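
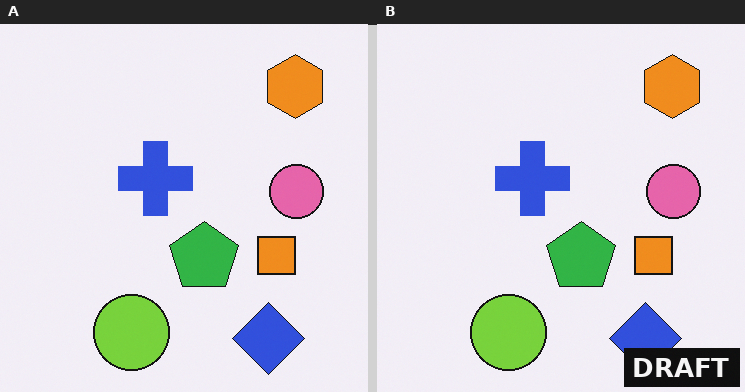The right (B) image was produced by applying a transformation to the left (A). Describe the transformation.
The image was watermarked with the text "DRAFT" in the lower-right corner.

A dark label reading "DRAFT" appears in the lower-right corner.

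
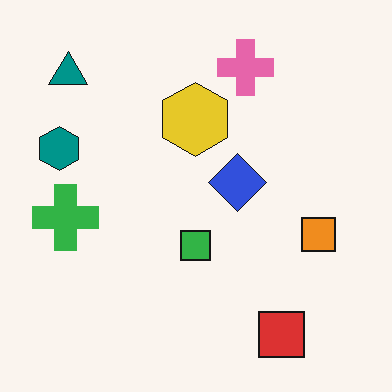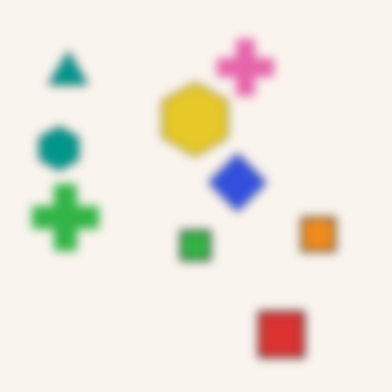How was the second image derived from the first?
It was moderately blurred.

Shape edges and outlines are uniformly softened across the whole image.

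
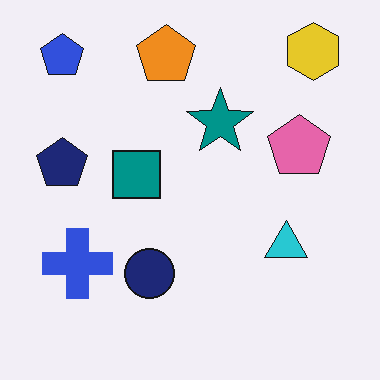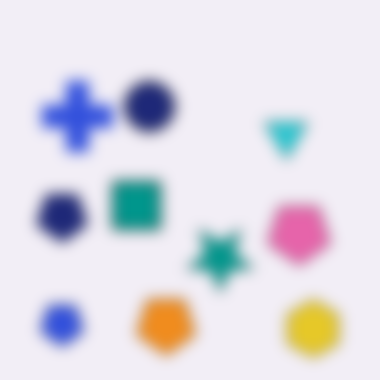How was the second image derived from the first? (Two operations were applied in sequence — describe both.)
This is the original image flipped vertically (top ↔ bottom), then strongly gaussian-blurred.

The yellow hexagon is in the top-right of the first image and the bottom-right of the second — shapes on opposite sides of the horizontal midline have swapped in a mirror flip. Shape edges and outlines are uniformly softened across the whole image.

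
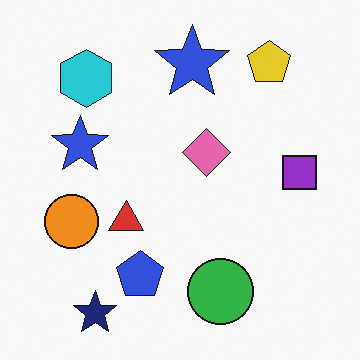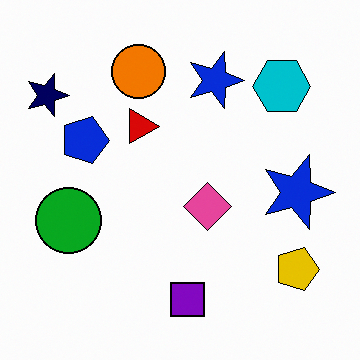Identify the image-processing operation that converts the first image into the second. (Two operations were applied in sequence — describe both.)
The image was rotated 90° clockwise, then given slightly increased contrast.

The navy star sits in the bottom-left of the first image and the top-left of the second — consistent with a whole-image 90° clockwise rotation. Tones are pushed away from mid-grey across the whole image — a global contrast change.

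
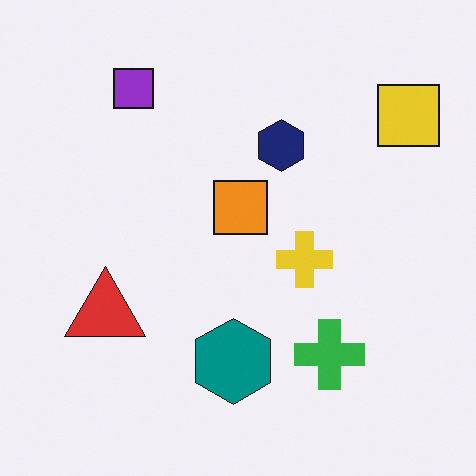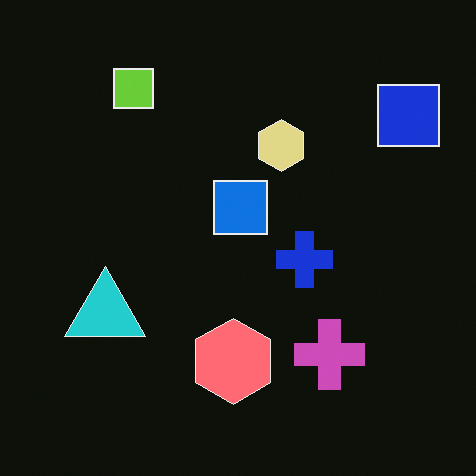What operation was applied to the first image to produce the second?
Color-inverted (negative).

The light background has become dark and every shape's color is its complement — a photographic negative.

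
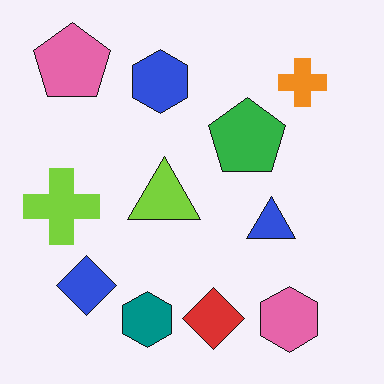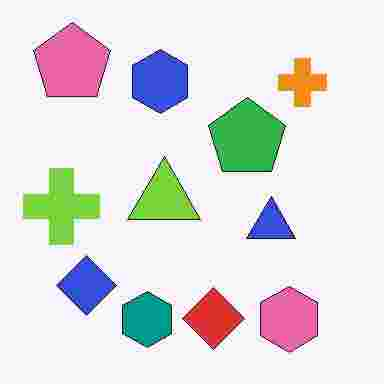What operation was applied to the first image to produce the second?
This is the original image degraded with heavy JPEG compression.

Blocky 8×8 compression artifacts appear around shape edges and the flat background shows ringing — characteristic JPEG degradation.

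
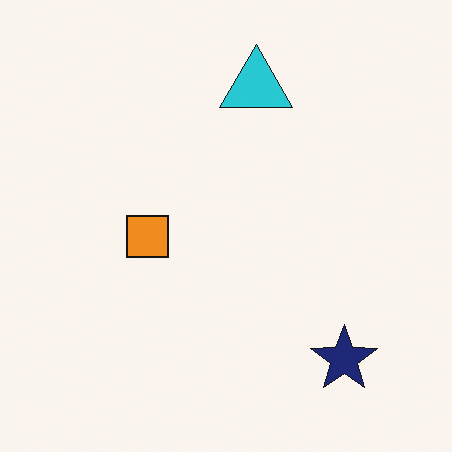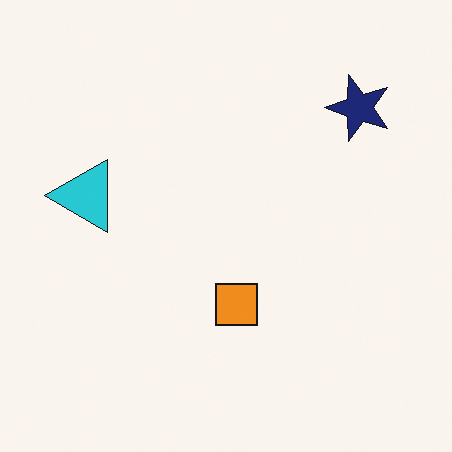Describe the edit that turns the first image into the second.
This is the original image rotated 90° counter-clockwise.

The navy star sits in the bottom-right of the first image and the top-right of the second — consistent with a whole-image 90° counter-clockwise rotation.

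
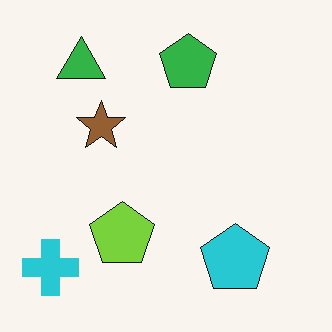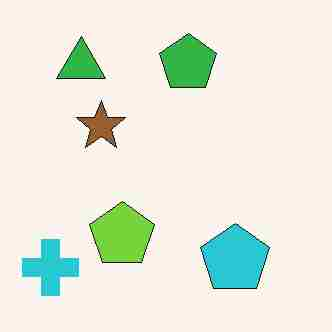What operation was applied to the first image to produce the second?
The second image is the first degraded with heavy JPEG compression.

Blocky 8×8 compression artifacts appear around shape edges and the flat background shows ringing — characteristic JPEG degradation.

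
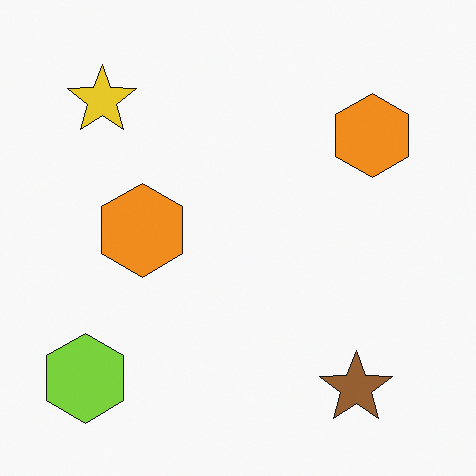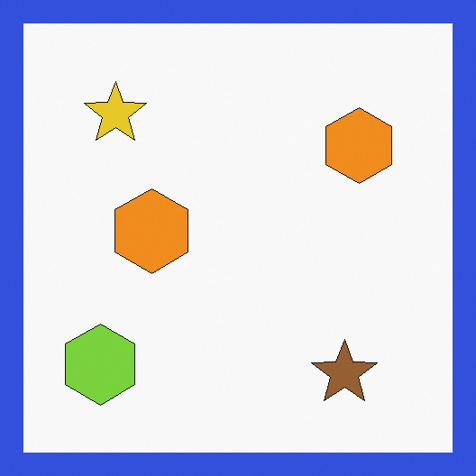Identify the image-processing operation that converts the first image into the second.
The image was framed with a blue border.

A solid blue frame runs around the edge of the second image, with the content slightly shrunk inside it.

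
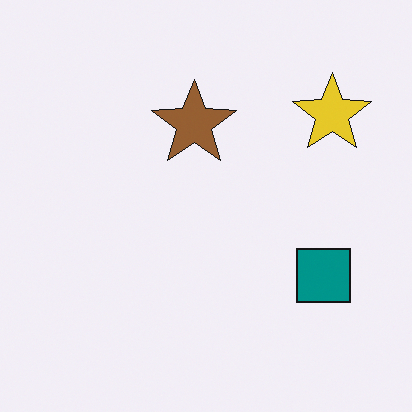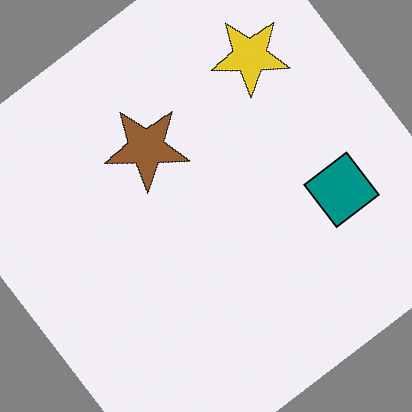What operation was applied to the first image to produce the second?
The image was rotated counter-clockwise by a large amount — several tens of degrees.

Every shape is tilted by the same angle and the image corners show triangular fill wedges — a whole-image rotation by a non-right angle.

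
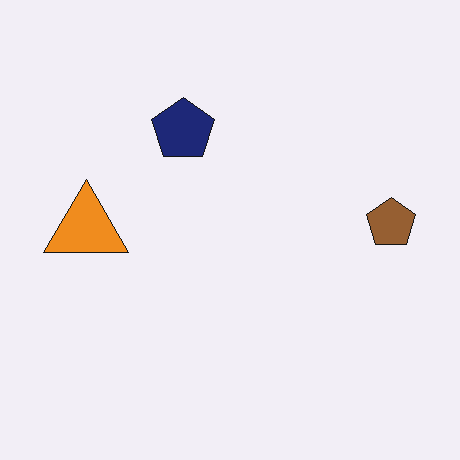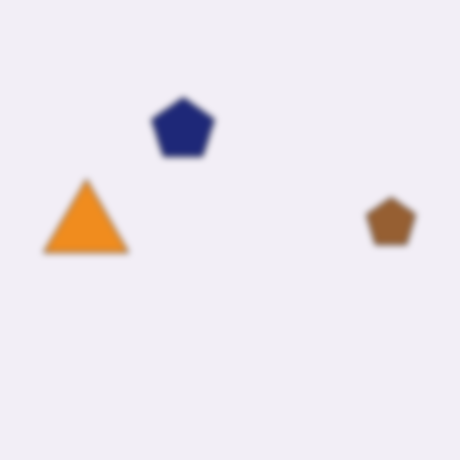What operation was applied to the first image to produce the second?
The image was noticeably gaussian-blurred.

Shape edges and outlines are uniformly softened across the whole image.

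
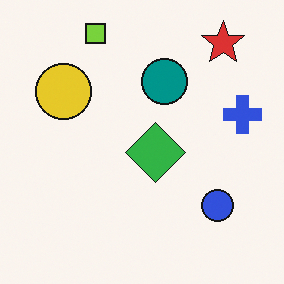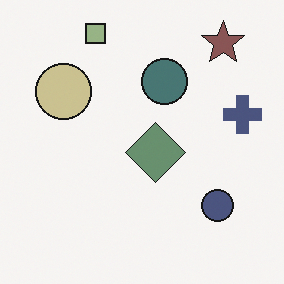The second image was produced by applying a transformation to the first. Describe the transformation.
The image was made much more muted (saturation change).

All colors are more muted and greyish — a global saturation change.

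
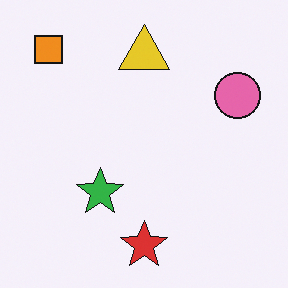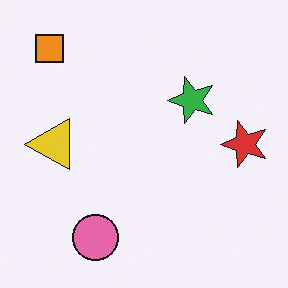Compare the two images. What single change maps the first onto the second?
The transformation is: transposed (reflected across the top-left ↔ bottom-right diagonal).

Shapes have swapped their row and column positions — what was in the top-right is now in the bottom-left — a diagonal reflection.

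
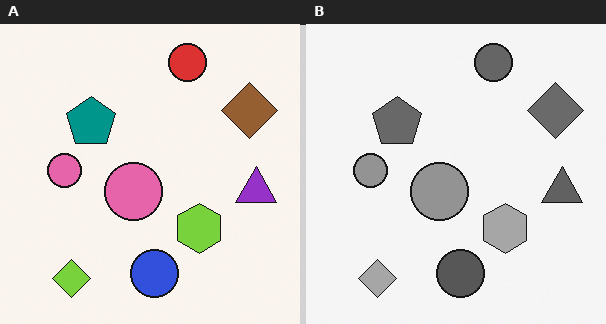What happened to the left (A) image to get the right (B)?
The image was converted to grayscale.

All color is removed — every shape is now a shade of grey.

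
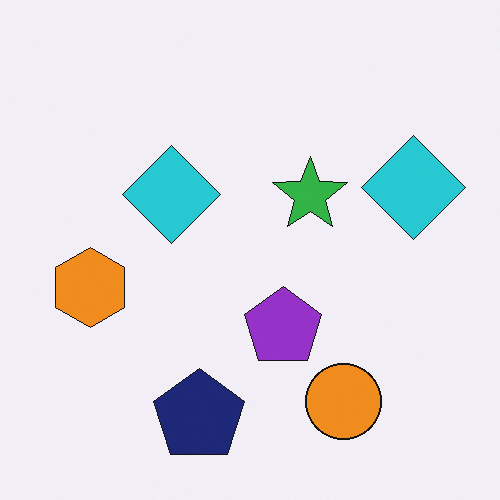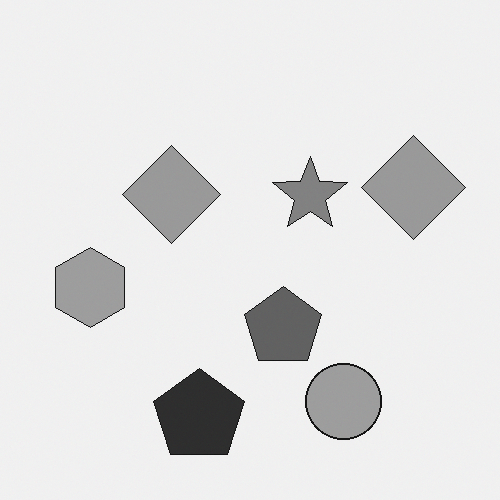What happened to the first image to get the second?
The image was converted to grayscale.

All color is removed — every shape is now a shade of grey.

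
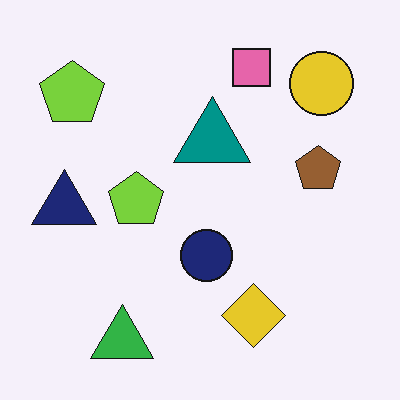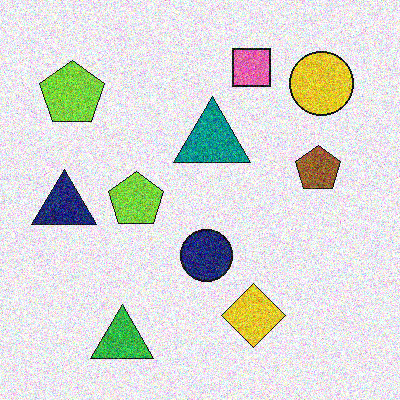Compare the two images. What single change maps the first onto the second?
The transformation is: degraded with heavy additive noise.

Random speckle covers the whole image, including the flat background.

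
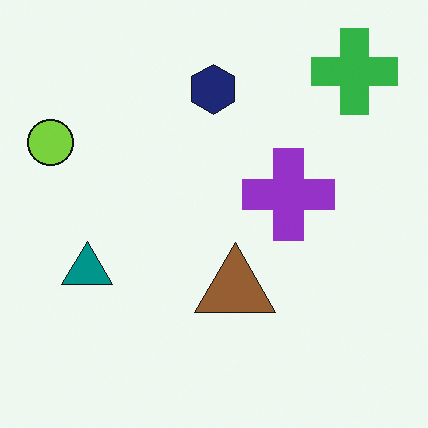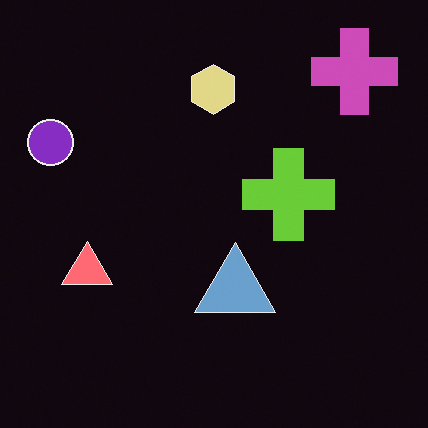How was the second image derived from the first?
Color-inverted (negative).

The light background has become dark and every shape's color is its complement — a photographic negative.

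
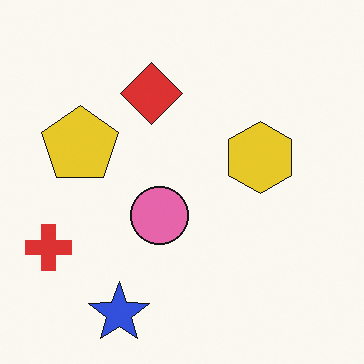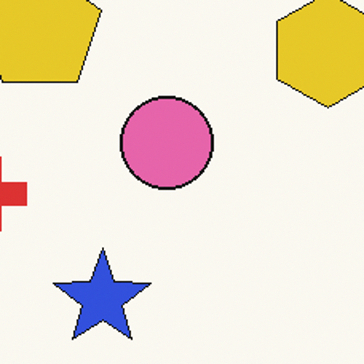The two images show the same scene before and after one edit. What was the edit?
This is the original image cropped slightly and scaled back up.

The visible shapes are larger and the field of view is narrower; shapes near the original edges may be partly or wholly outside the frame — a crop-and-rescale.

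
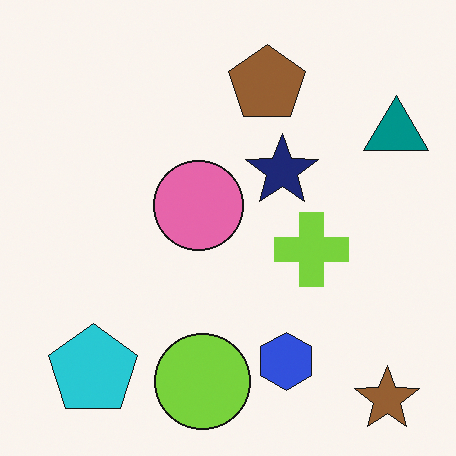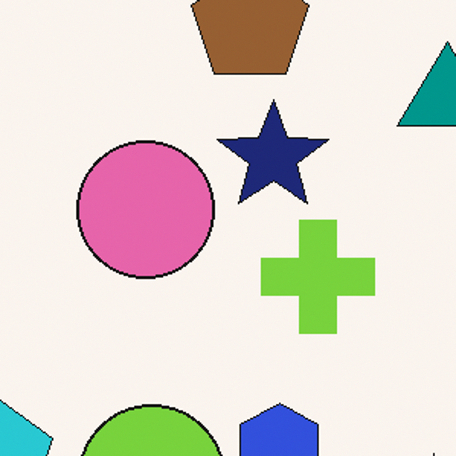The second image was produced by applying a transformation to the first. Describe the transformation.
This is the original image cropped to a modestly smaller region and rescaled.

The visible shapes are larger and the field of view is narrower; shapes near the original edges may be partly or wholly outside the frame — a crop-and-rescale.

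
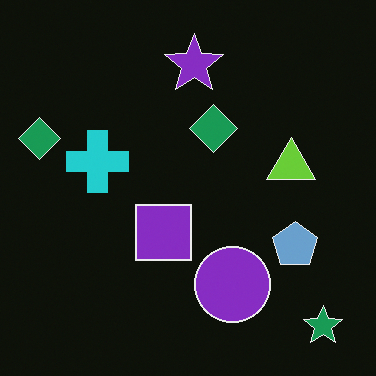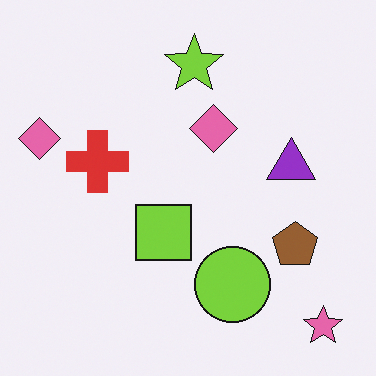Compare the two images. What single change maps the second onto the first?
The image was color-inverted (negative).

The light background has become dark and every shape's color is its complement — a photographic negative.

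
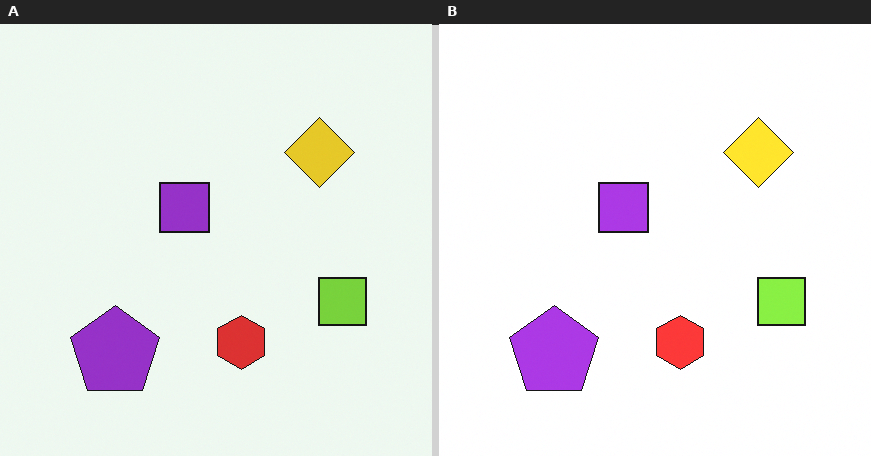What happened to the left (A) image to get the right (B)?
This is the original image slightly brightened.

Every pixel — background and shapes alike — is uniformly brightened.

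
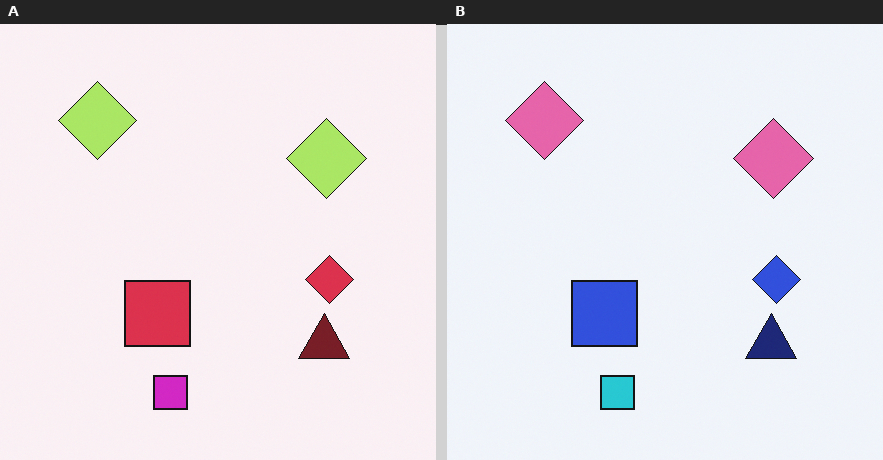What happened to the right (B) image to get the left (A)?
Hue-shifted by a moderate amount.

Every shape's color has rotated by the same amount around the hue wheel — a uniform hue shift.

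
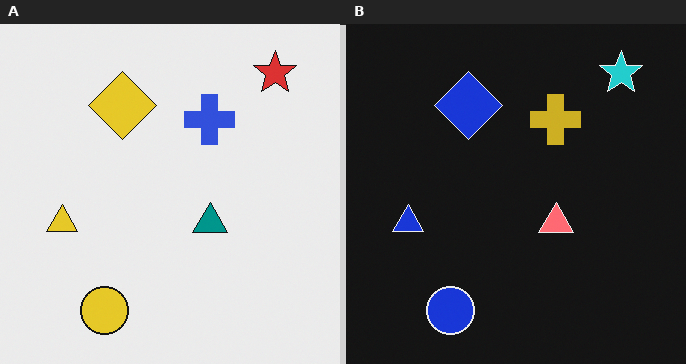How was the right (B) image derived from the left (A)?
It was color-inverted (negative).

The light background has become dark and every shape's color is its complement — a photographic negative.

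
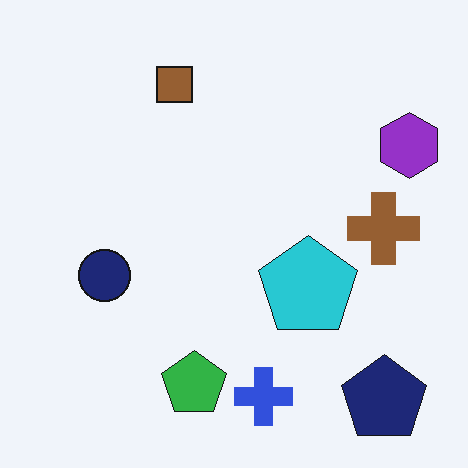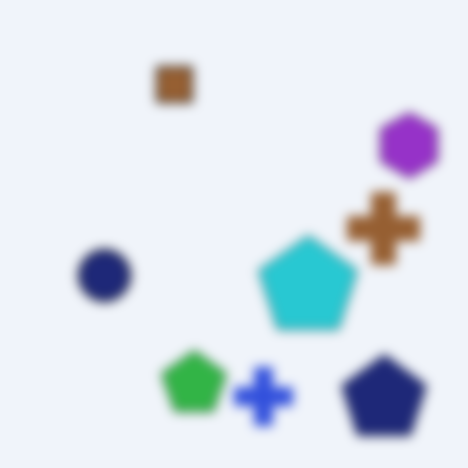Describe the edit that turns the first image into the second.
The second image is the first strongly gaussian-blurred.

Shape edges and outlines are uniformly softened across the whole image.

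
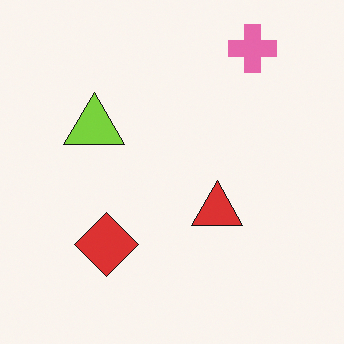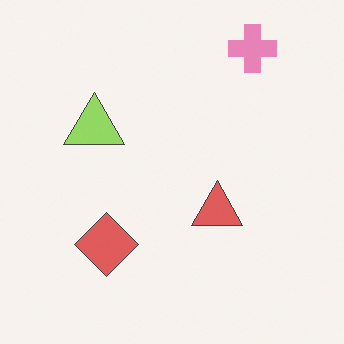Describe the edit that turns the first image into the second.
The transformation is: given slightly reduced contrast.

Tones are pushed toward mid-grey across the whole image — a global contrast change.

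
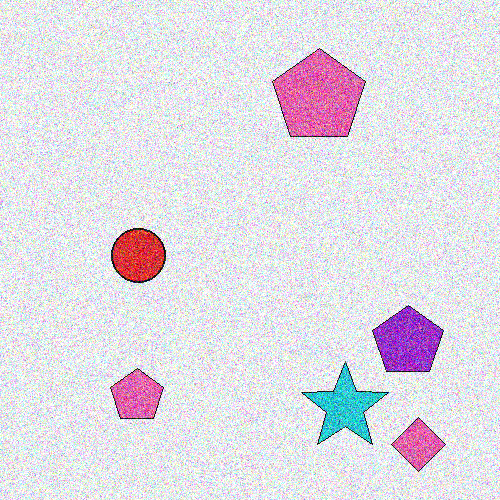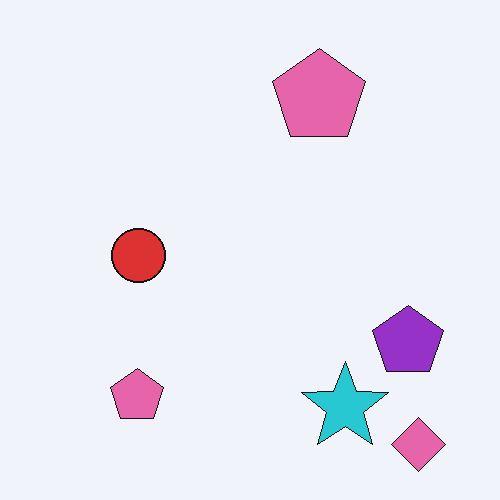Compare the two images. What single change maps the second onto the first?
The transformation is: degraded with a thick layer of grain.

Random speckle covers the whole image, including the flat background.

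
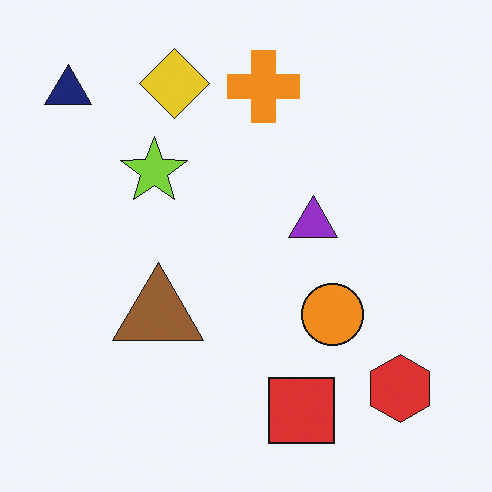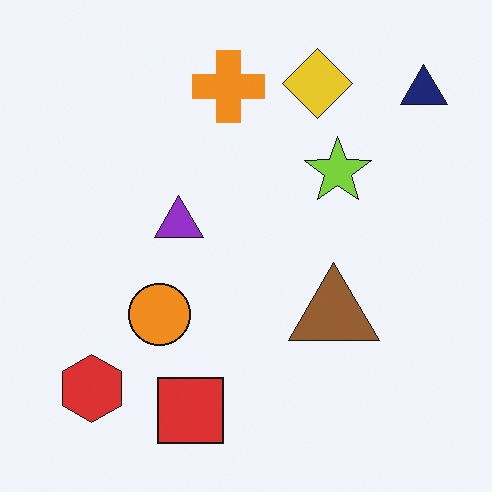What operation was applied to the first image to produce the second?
Flipped horizontally (left ↔ right).

The navy triangle is in the top-left of the first image and the top-right of the second — shapes on opposite sides of the vertical midline have swapped in a mirror flip.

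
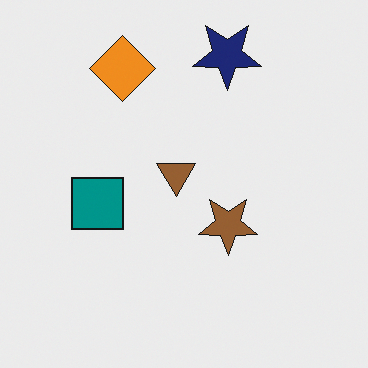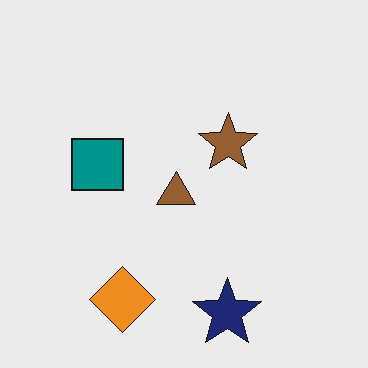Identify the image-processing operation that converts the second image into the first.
The image was flipped vertically (top ↔ bottom).

The navy star is in the bottom of the second image and the top of the first — shapes on opposite sides of the horizontal midline have swapped in a mirror flip.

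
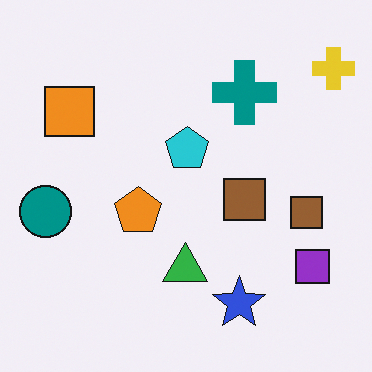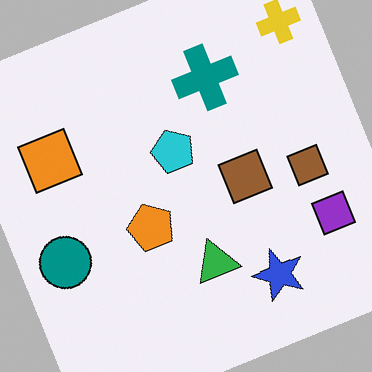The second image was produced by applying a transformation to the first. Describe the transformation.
Rotated counter-clockwise by a clearly visible amount.

Every shape is tilted by the same angle and the image corners show triangular fill wedges — a whole-image rotation by a non-right angle.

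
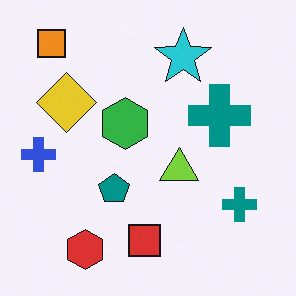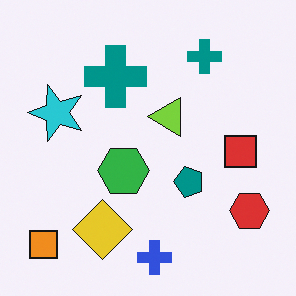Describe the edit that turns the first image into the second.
It was rotated 90° counter-clockwise.

The orange square sits in the top-left of the first image and the bottom-left of the second — consistent with a whole-image 90° counter-clockwise rotation.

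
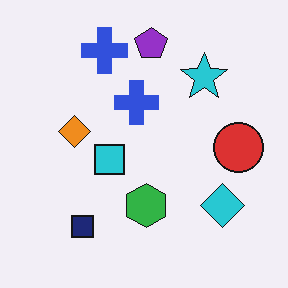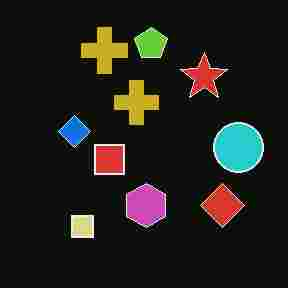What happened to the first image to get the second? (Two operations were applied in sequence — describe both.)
Degraded with heavy JPEG compression, then color-inverted (negative).

Blocky 8×8 compression artifacts appear around shape edges and the flat background shows ringing — characteristic JPEG degradation. The light background has become dark and every shape's color is its complement — a photographic negative.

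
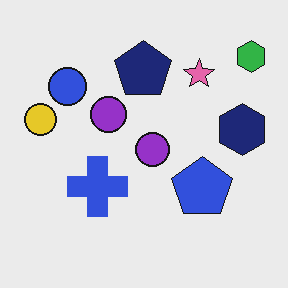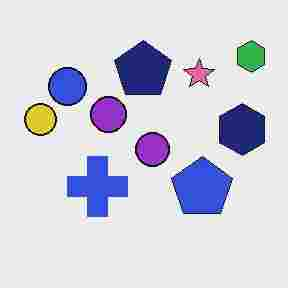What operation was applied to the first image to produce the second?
The second image is the first degraded with heavy JPEG compression.

Blocky 8×8 compression artifacts appear around shape edges and the flat background shows ringing — characteristic JPEG degradation.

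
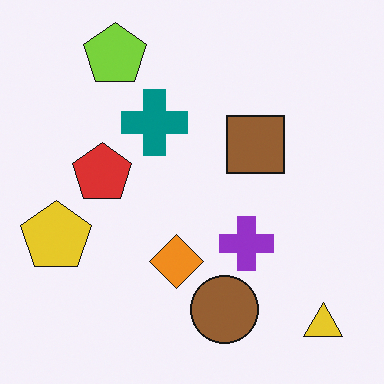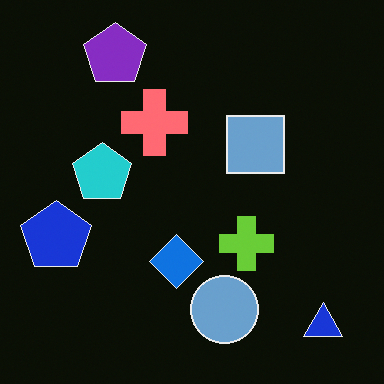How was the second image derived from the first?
Color-inverted (negative).

The light background has become dark and every shape's color is its complement — a photographic negative.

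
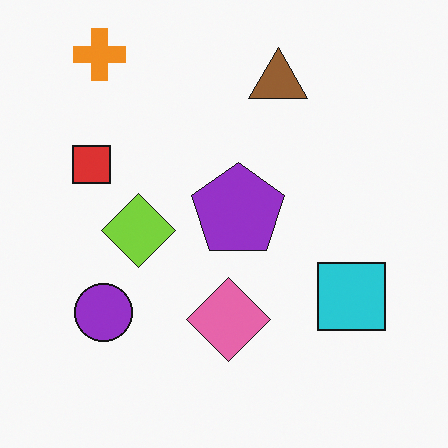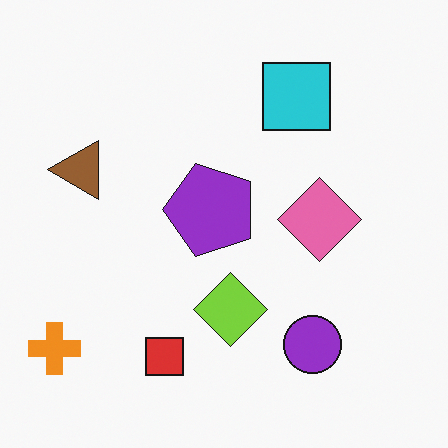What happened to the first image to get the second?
The transformation is: rotated 90° counter-clockwise.

The orange cross sits in the top-left of the first image and the bottom-left of the second — consistent with a whole-image 90° counter-clockwise rotation.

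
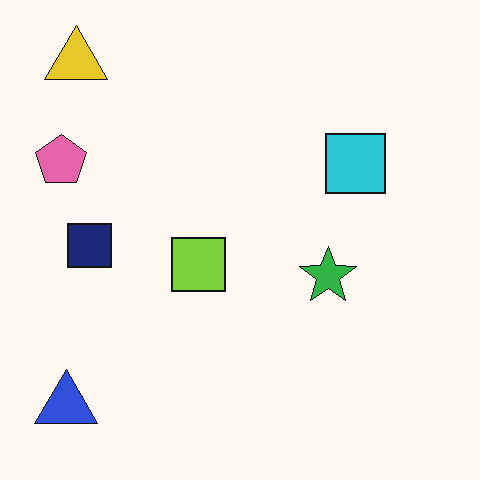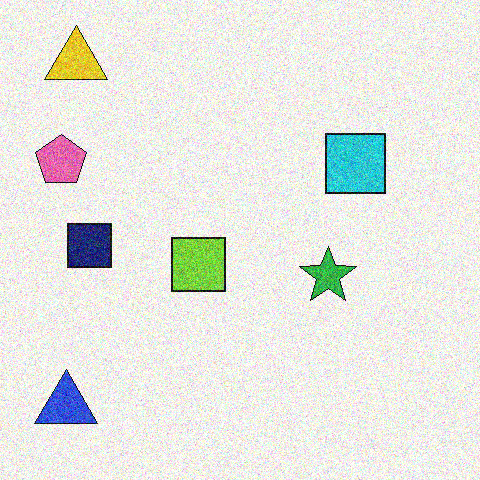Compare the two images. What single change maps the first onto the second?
The image was degraded with a thick layer of grain.

Random speckle covers the whole image, including the flat background.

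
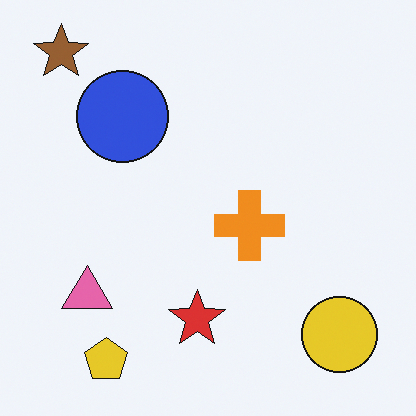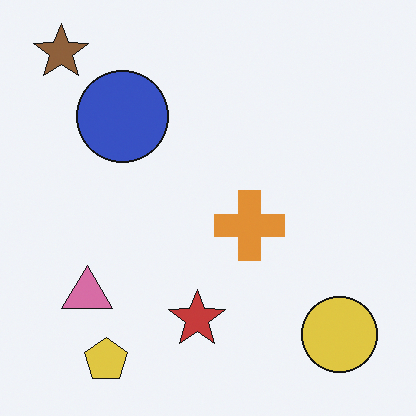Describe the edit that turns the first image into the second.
Slightly desaturated.

All colors are more muted and greyish — a global saturation change.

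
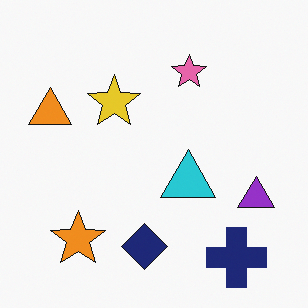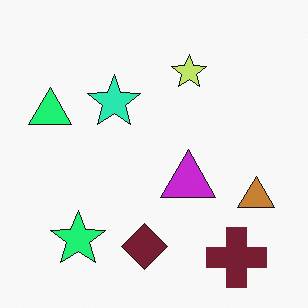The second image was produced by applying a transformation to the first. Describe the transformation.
This is the original image hue-shifted noticeably.

Every shape's color has rotated by the same amount around the hue wheel — a uniform hue shift.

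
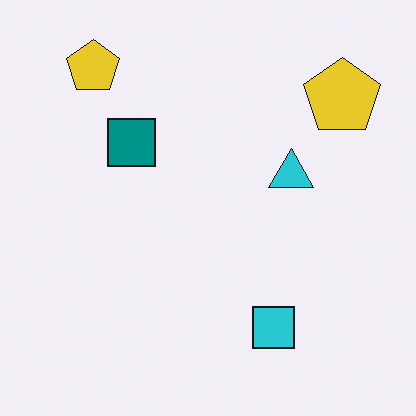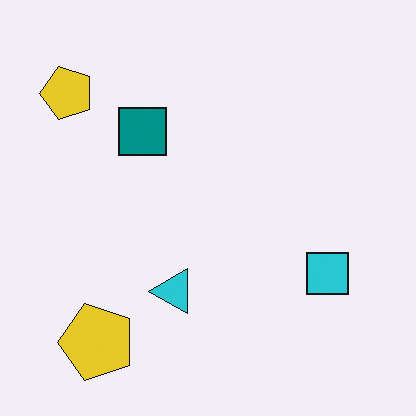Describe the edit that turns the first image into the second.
The image was transposed (reflected across the top-left ↔ bottom-right diagonal).

Shapes have swapped their row and column positions — what was in the top-right is now in the bottom-left — a diagonal reflection.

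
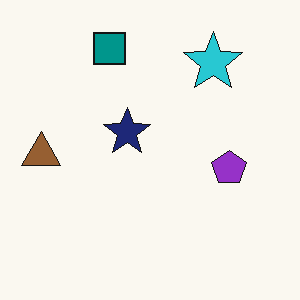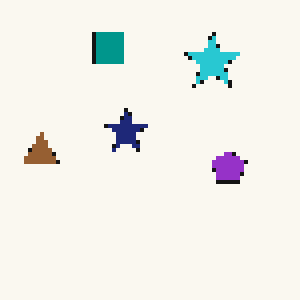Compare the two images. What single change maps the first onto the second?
The image was lightly pixelated (a mild mosaic effect).

Shapes are reduced to large square blocks; fine edges and outlines are lost — a downscale-then-upscale (mosaic) effect.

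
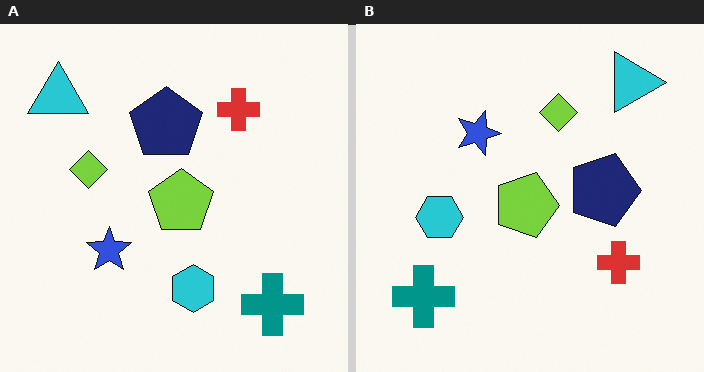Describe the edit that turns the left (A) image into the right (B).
The transformation is: rotated 90° clockwise.

The cyan triangle sits in the top-left of the left (A) image and the top-right of the right (B) — consistent with a whole-image 90° clockwise rotation.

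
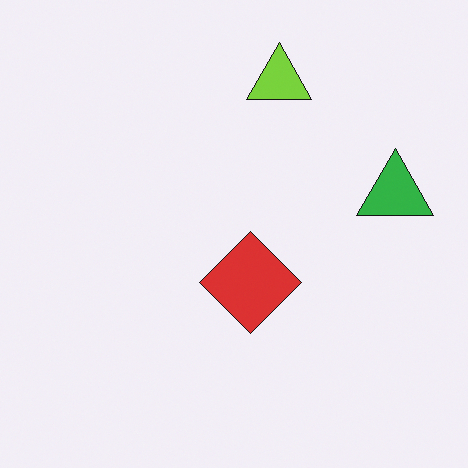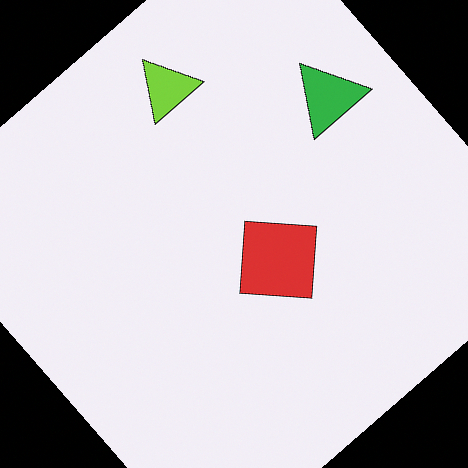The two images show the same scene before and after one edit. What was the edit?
The image was rotated counter-clockwise by a large amount — several tens of degrees.

Every shape is tilted by the same angle and the image corners show triangular fill wedges — a whole-image rotation by a non-right angle.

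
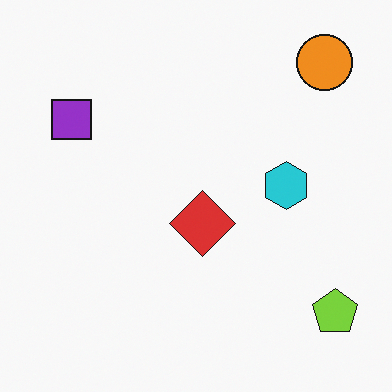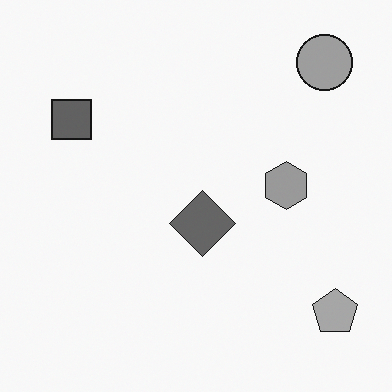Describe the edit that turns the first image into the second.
This is the original image converted to grayscale.

All color is removed — every shape is now a shade of grey.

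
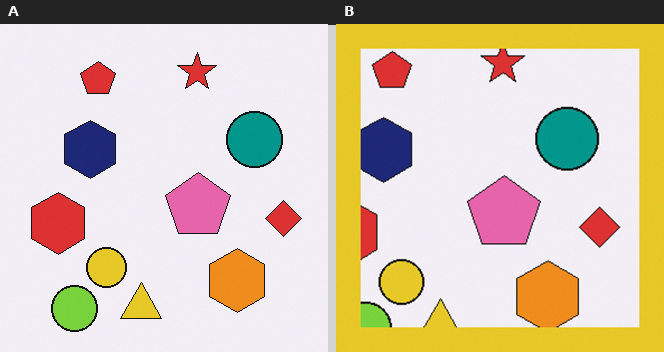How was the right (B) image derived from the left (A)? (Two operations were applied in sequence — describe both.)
Cropped to a modestly smaller region and rescaled, then framed with a yellow border.

The visible shapes are larger and the field of view is narrower; shapes near the original edges may be partly or wholly outside the frame — a crop-and-rescale. A solid yellow frame runs around the edge of the right (B) image, with the content slightly shrunk inside it.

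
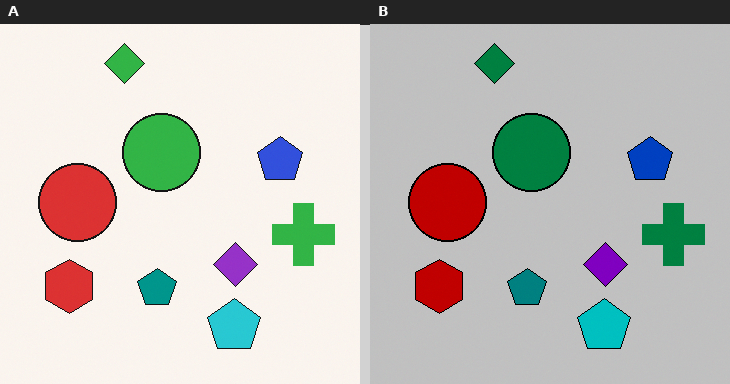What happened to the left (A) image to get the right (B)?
The transformation is: heavily posterized to just a handful of flat colors.

Each flat color has snapped to a coarser quantized level — most visibly, the near-white background has dropped to a flat grey.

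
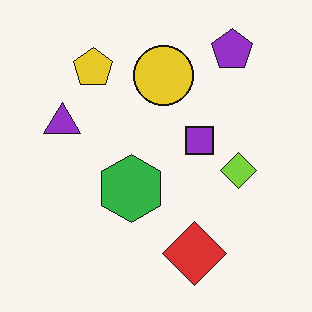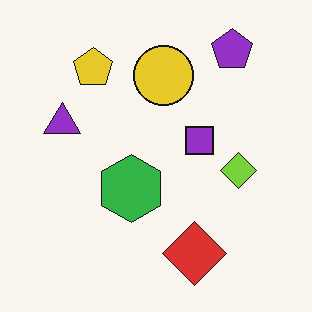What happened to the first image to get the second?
The second image is the first JPEG-compressed with visible artifacts.

Blocky 8×8 compression artifacts appear around shape edges and the flat background shows ringing — characteristic JPEG degradation.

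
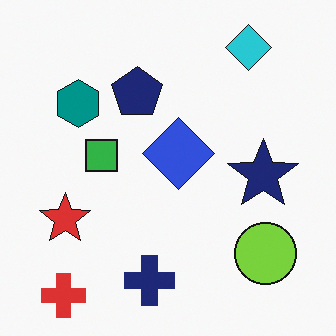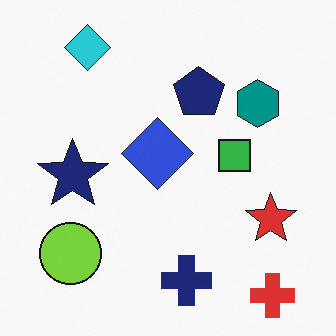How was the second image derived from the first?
The image was flipped horizontally (left ↔ right).

The red cross is in the bottom-left of the first image and the bottom-right of the second — shapes on opposite sides of the vertical midline have swapped in a mirror flip.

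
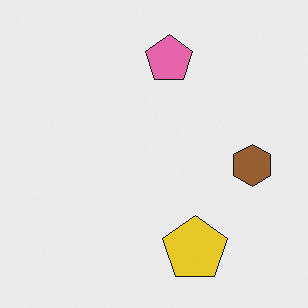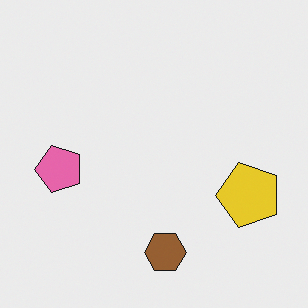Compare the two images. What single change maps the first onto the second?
Transposed (reflected across the top-left ↔ bottom-right diagonal).

Shapes have swapped their row and column positions — what was in the top-right is now in the bottom-left — a diagonal reflection.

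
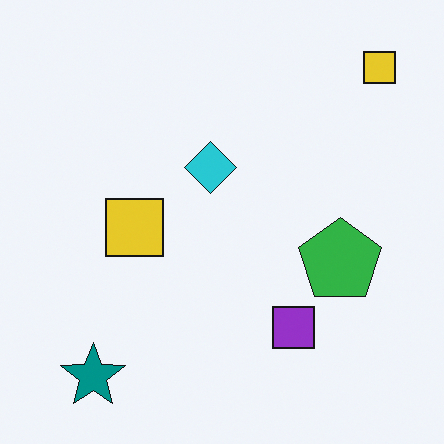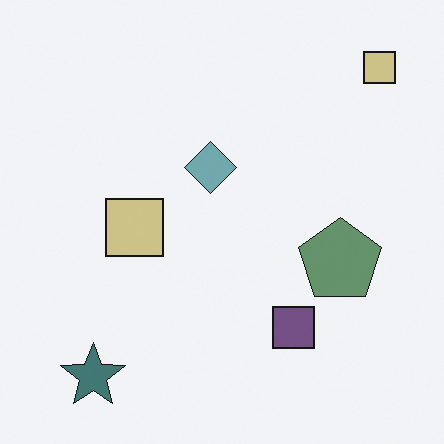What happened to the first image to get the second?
The transformation is: heavily desaturated.

All colors are more muted and greyish — a global saturation change.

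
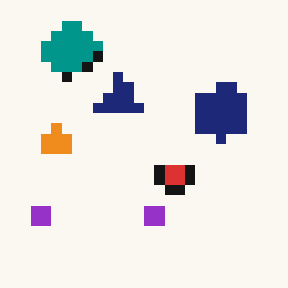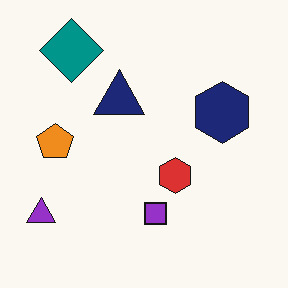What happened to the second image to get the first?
The first image is the second heavily pixelated into large blocks.

Shapes are reduced to large square blocks; fine edges and outlines are lost — a downscale-then-upscale (mosaic) effect.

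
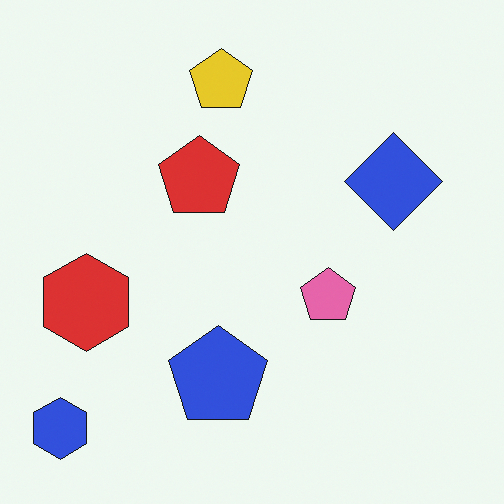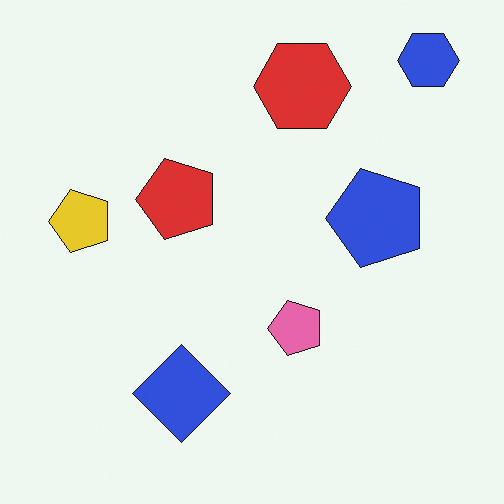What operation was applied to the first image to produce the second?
It was transposed (reflected across the top-left ↔ bottom-right diagonal).

Shapes have swapped their row and column positions — what was in the top-right is now in the bottom-left — a diagonal reflection.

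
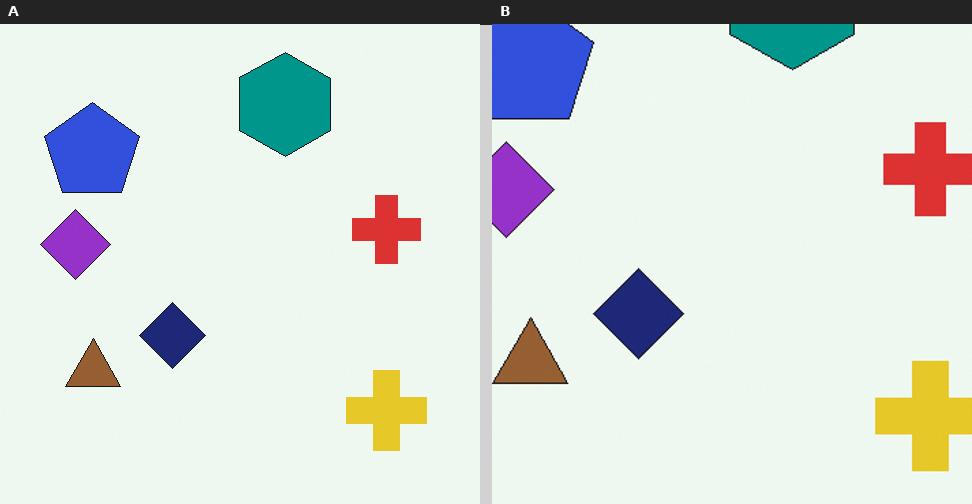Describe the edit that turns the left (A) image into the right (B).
Cropped slightly and scaled back up.

The visible shapes are larger and the field of view is narrower; shapes near the original edges may be partly or wholly outside the frame — a crop-and-rescale.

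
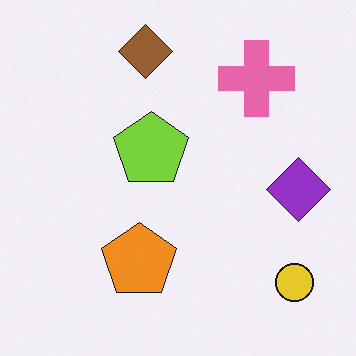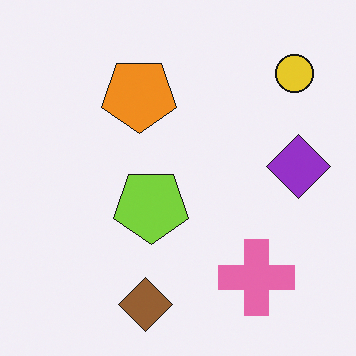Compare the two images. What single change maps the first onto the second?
It was flipped vertically (top ↔ bottom).

The brown diamond is in the top of the first image and the bottom of the second — shapes on opposite sides of the horizontal midline have swapped in a mirror flip.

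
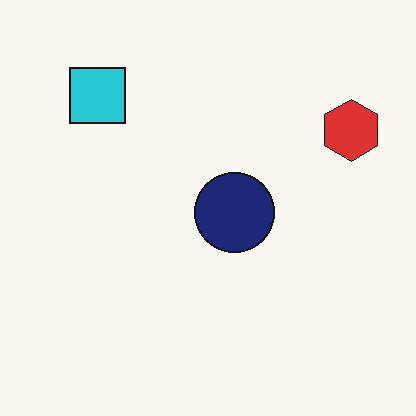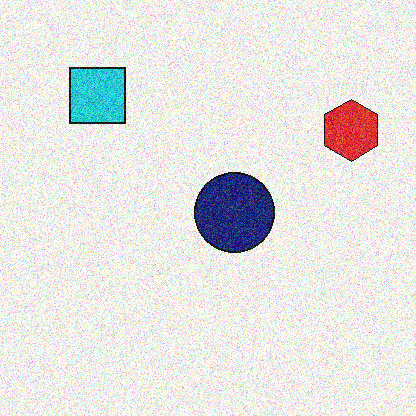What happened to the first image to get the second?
This is the original image degraded with heavy additive noise.

Random speckle covers the whole image, including the flat background.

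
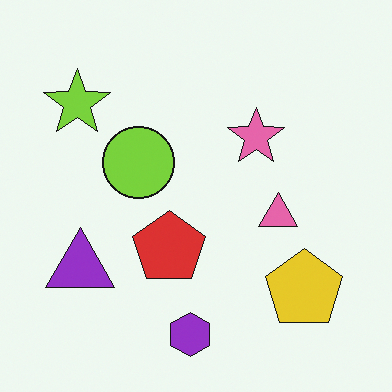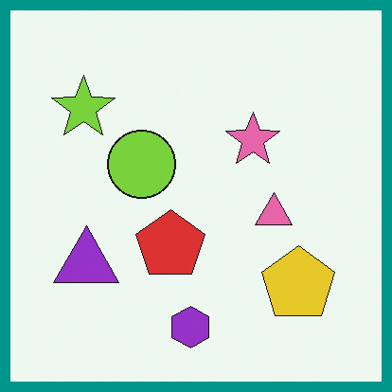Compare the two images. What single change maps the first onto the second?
It was framed with a teal border.

A solid teal frame runs around the edge of the second image, with the content slightly shrunk inside it.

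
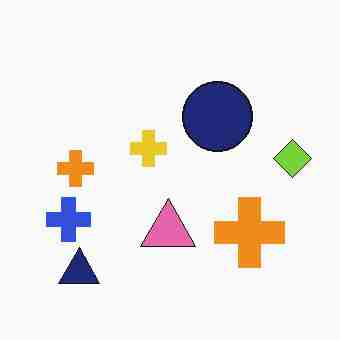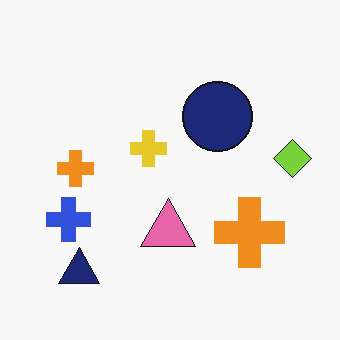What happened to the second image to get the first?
It was degraded with heavy JPEG compression.

Blocky 8×8 compression artifacts appear around shape edges and the flat background shows ringing — characteristic JPEG degradation.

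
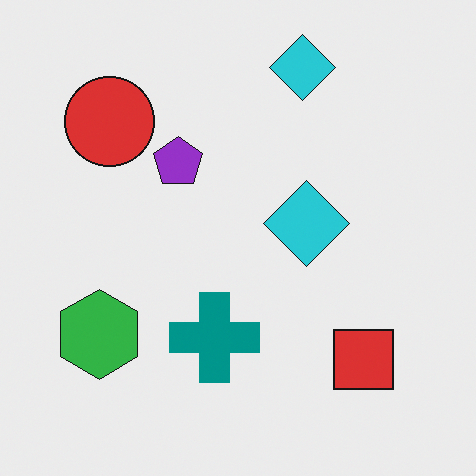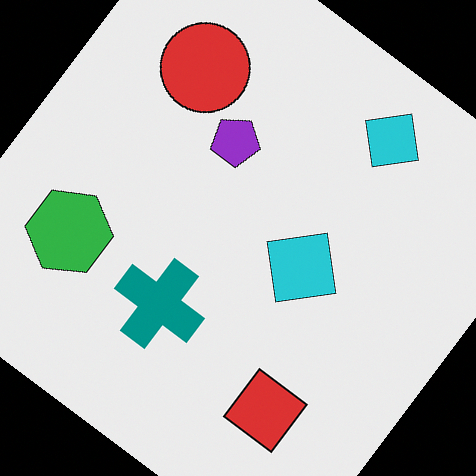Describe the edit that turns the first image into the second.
This is the original image rotated clockwise by a large amount — several tens of degrees.

Every shape is tilted by the same angle and the image corners show triangular fill wedges — a whole-image rotation by a non-right angle.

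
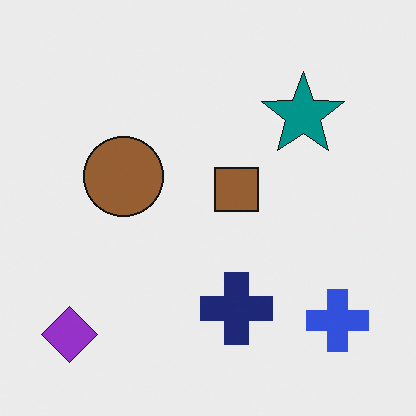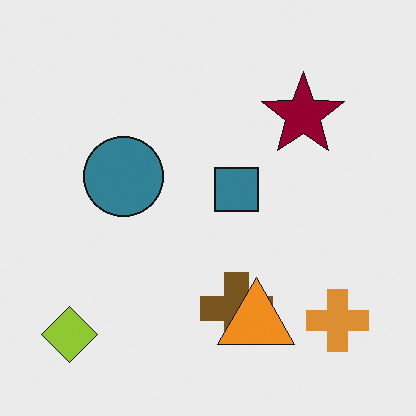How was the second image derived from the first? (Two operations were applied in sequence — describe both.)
The transformation is: hue-shifted through roughly half the color wheel, then overlaid with an additional orange triangle.

Every shape's color has rotated by the same amount around the hue wheel — a uniform hue shift. An orange triangle appears in the second image that is absent from the first.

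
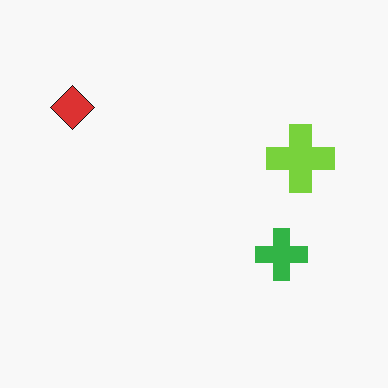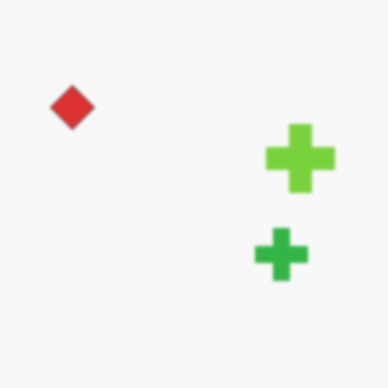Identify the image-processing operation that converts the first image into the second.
The image was lightly blurred.

Shape edges and outlines are uniformly softened across the whole image.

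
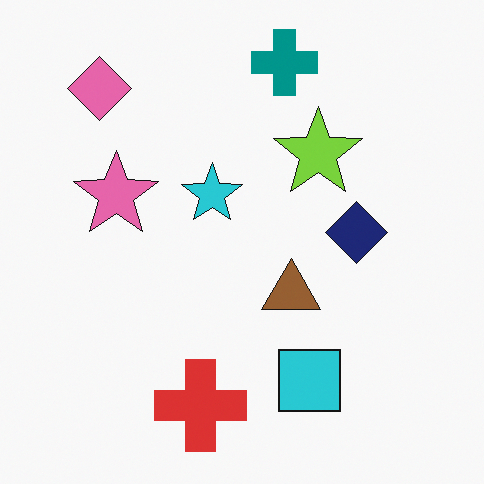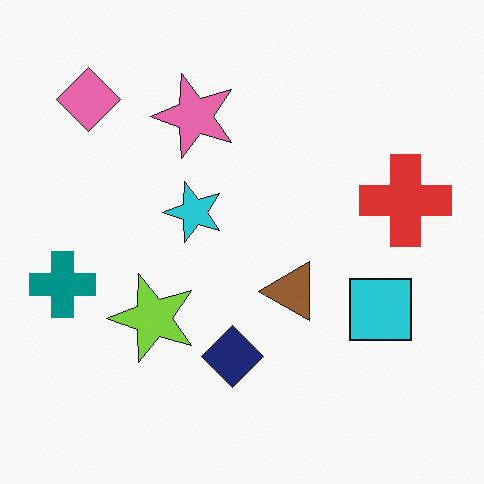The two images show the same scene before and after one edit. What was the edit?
Transposed (reflected across the top-left ↔ bottom-right diagonal).

Shapes have swapped their row and column positions — what was in the top-right is now in the bottom-left — a diagonal reflection.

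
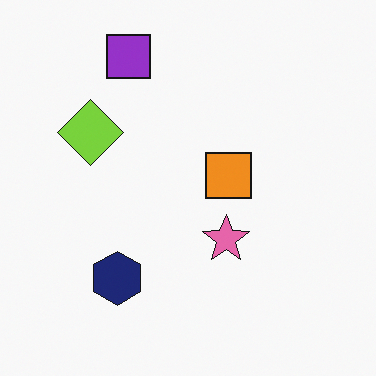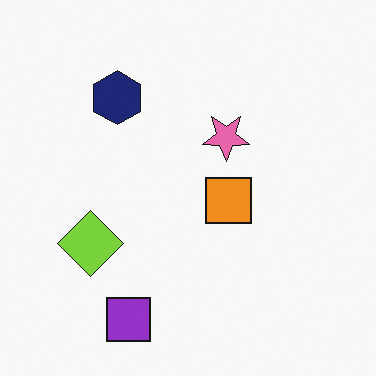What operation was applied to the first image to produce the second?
The second image is the first flipped vertically (top ↔ bottom).

The purple square is in the top of the first image and the bottom of the second — shapes on opposite sides of the horizontal midline have swapped in a mirror flip.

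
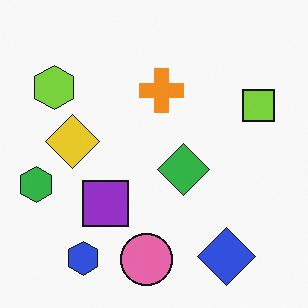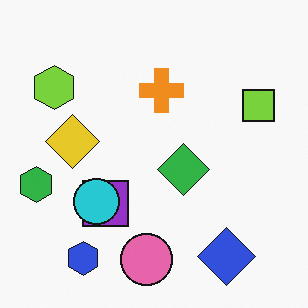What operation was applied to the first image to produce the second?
The transformation is: overlaid with an additional cyan circle.

A cyan circle appears in the second image that is absent from the first.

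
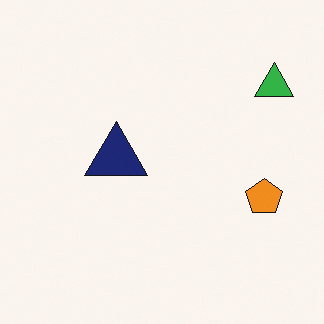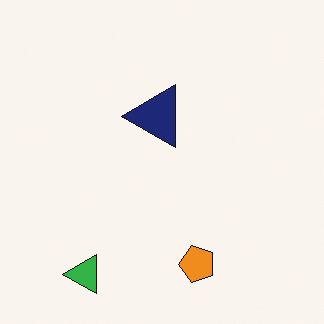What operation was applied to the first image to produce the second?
Transposed (reflected across the top-left ↔ bottom-right diagonal).

Shapes have swapped their row and column positions — what was in the top-right is now in the bottom-left — a diagonal reflection.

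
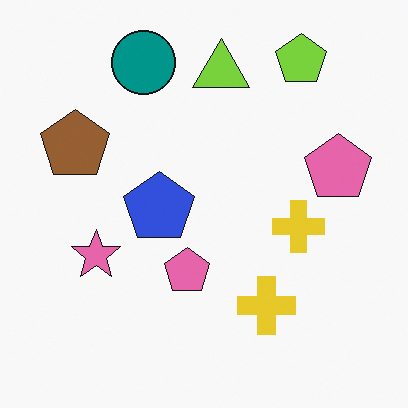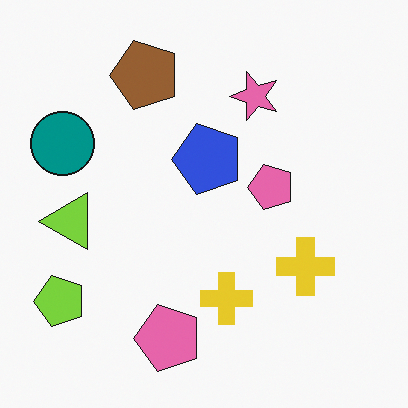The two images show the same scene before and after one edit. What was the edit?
The transformation is: transposed (reflected across the top-left ↔ bottom-right diagonal).

Shapes have swapped their row and column positions — what was in the top-right is now in the bottom-left — a diagonal reflection.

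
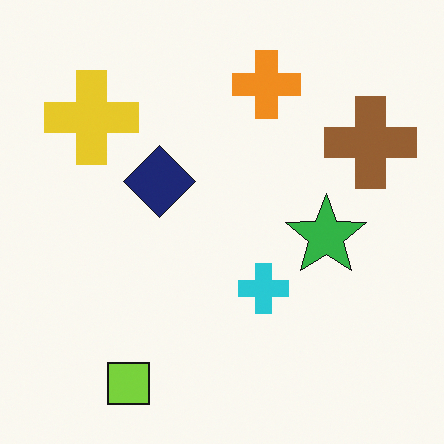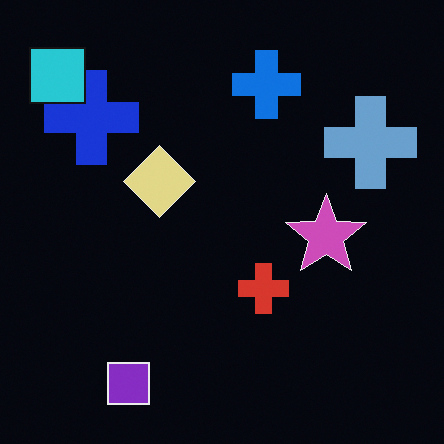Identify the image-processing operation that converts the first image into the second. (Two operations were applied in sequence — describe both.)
It was color-inverted (negative), then overlaid with an additional cyan square.

The light background has become dark and every shape's color is its complement — a photographic negative. A cyan square appears in the second image that is absent from the first.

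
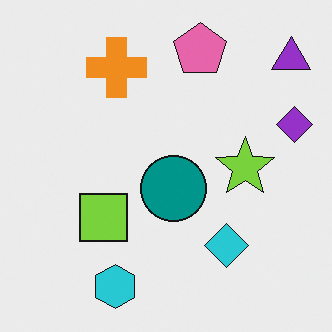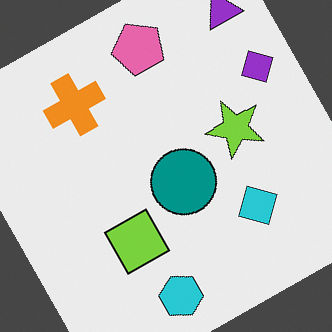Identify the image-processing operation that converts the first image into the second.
It was rotated counter-clockwise by a clearly visible amount.

Every shape is tilted by the same angle and the image corners show triangular fill wedges — a whole-image rotation by a non-right angle.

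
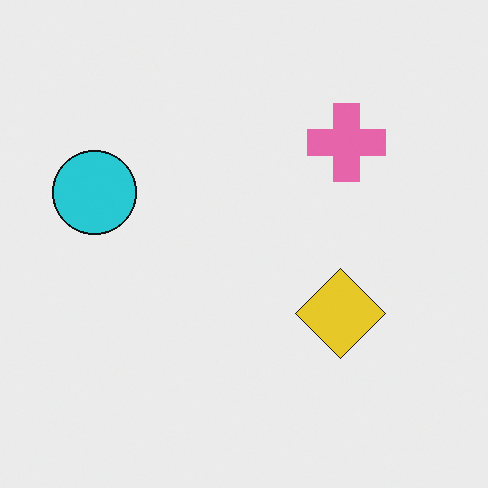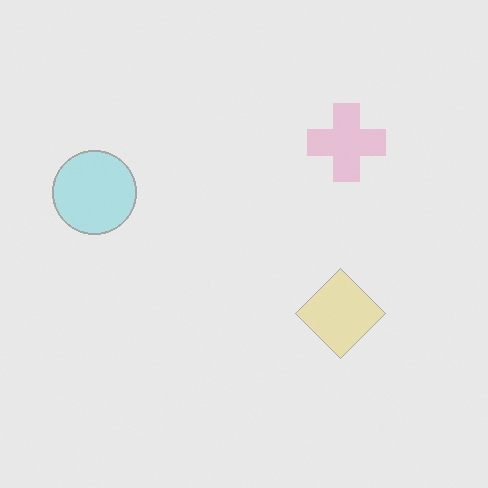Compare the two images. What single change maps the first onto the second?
The second image is the first given much lower contrast.

Tones are pushed toward mid-grey across the whole image — a global contrast change.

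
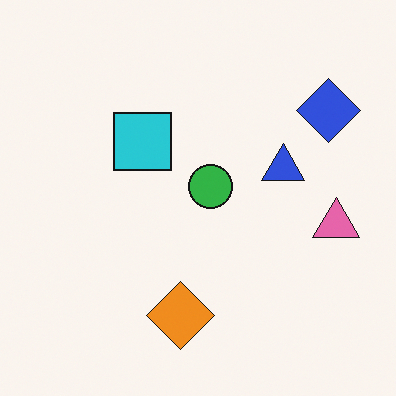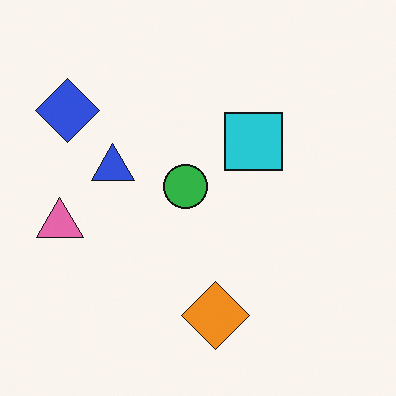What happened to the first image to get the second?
Flipped horizontally (left ↔ right).

The pink triangle is in the right of the first image and the left of the second — shapes on opposite sides of the vertical midline have swapped in a mirror flip.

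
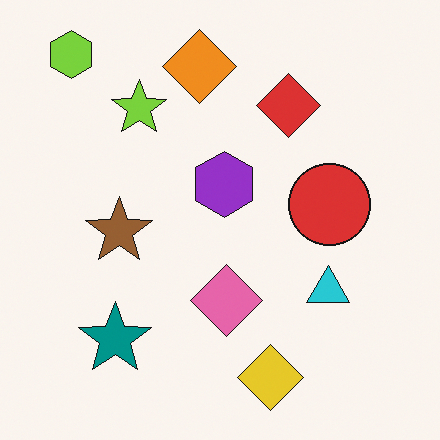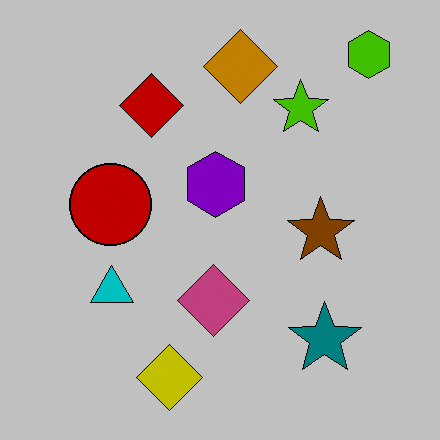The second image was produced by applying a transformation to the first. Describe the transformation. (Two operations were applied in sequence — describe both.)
It was flipped horizontally (left ↔ right), then aggressively posterized.

The lime hexagon is in the top-left of the first image and the top-right of the second — shapes on opposite sides of the vertical midline have swapped in a mirror flip. Each flat color has snapped to a coarser quantized level — most visibly, the near-white background has dropped to a flat grey.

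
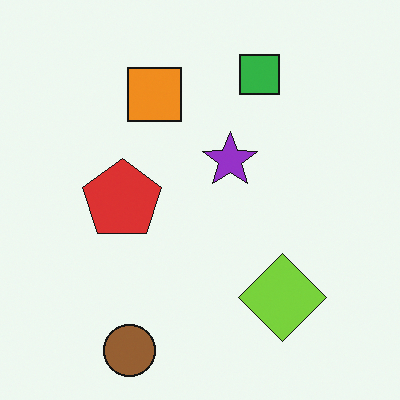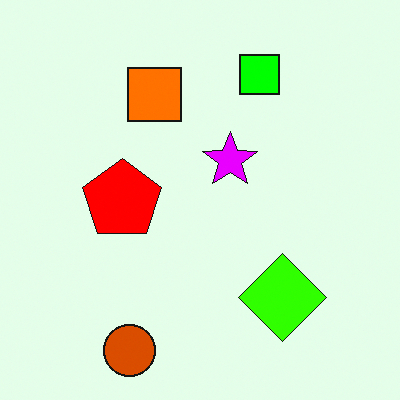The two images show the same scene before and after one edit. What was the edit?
The transformation is: heavily oversaturated.

All colors are more vivid — a global saturation change.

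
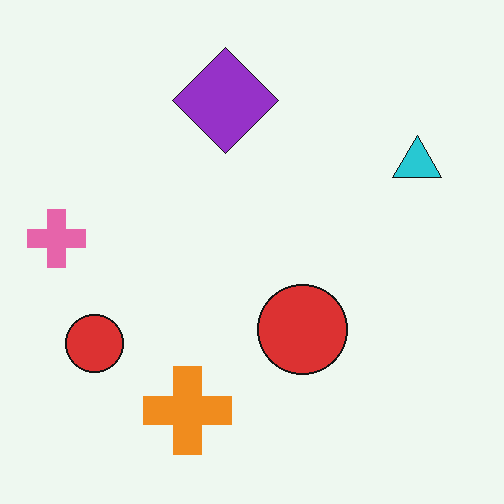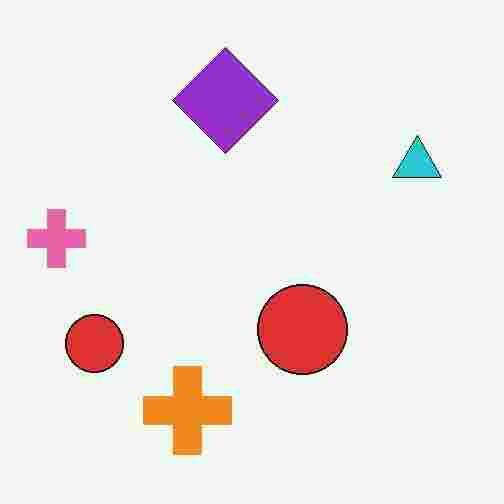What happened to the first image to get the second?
It was degraded with heavy JPEG compression.

Blocky 8×8 compression artifacts appear around shape edges and the flat background shows ringing — characteristic JPEG degradation.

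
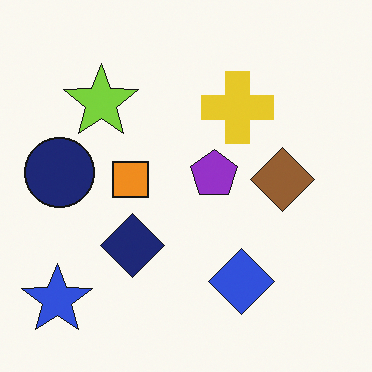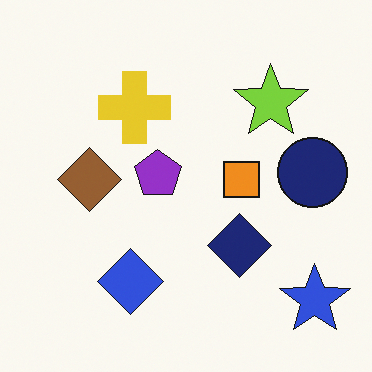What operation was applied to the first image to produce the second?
This is the original image flipped horizontally (left ↔ right).

The blue star is in the bottom-left of the first image and the bottom-right of the second — shapes on opposite sides of the vertical midline have swapped in a mirror flip.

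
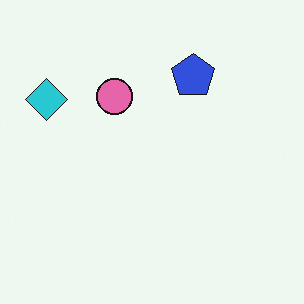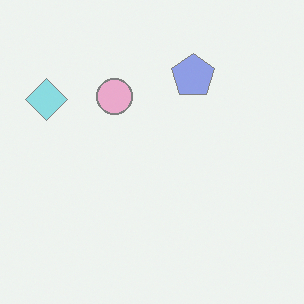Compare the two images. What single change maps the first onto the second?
The transformation is: given much lower contrast.

Tones are pushed toward mid-grey across the whole image — a global contrast change.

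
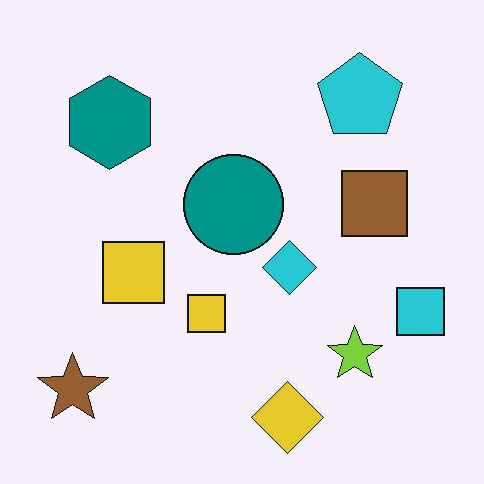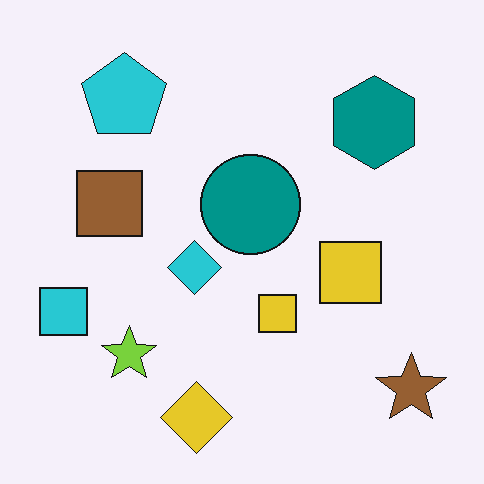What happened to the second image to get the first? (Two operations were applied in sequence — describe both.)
The image was flipped horizontally (left ↔ right), then given moderate JPEG compression.

The cyan square is in the left of the second image and the right of the first — shapes on opposite sides of the vertical midline have swapped in a mirror flip. Blocky 8×8 compression artifacts appear around shape edges and the flat background shows ringing — characteristic JPEG degradation.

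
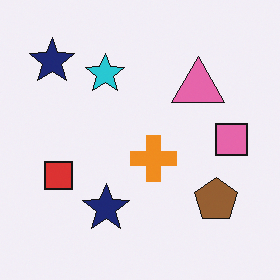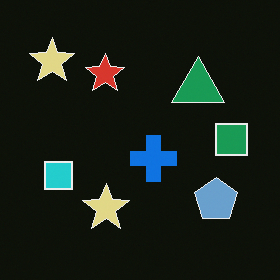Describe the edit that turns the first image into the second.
It was color-inverted (negative).

The light background has become dark and every shape's color is its complement — a photographic negative.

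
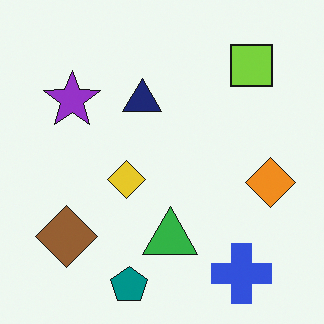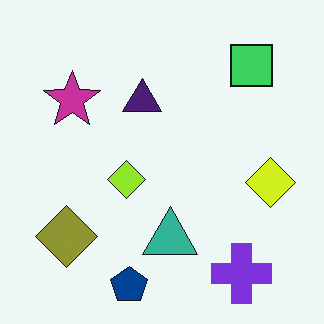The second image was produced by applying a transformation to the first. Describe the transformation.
The second image is the first hue-shifted slightly.

Every shape's color has rotated by the same amount around the hue wheel — a uniform hue shift.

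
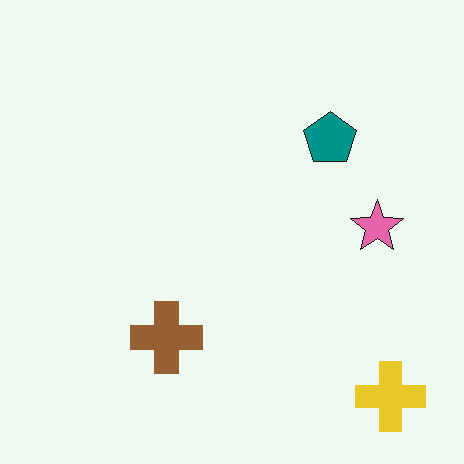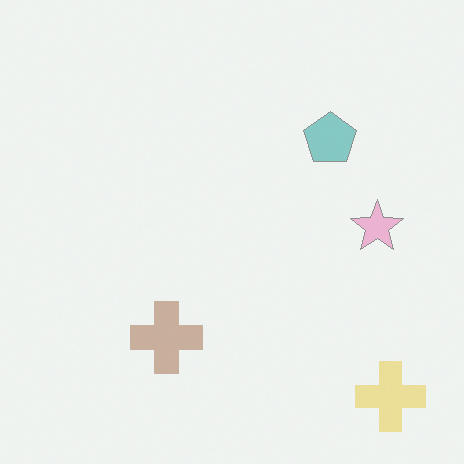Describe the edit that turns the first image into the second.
The second image is the first given much lower contrast.

Tones are pushed toward mid-grey across the whole image — a global contrast change.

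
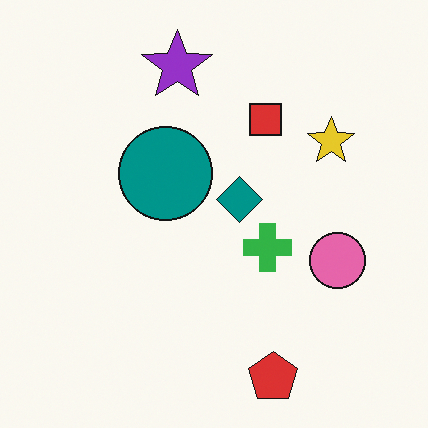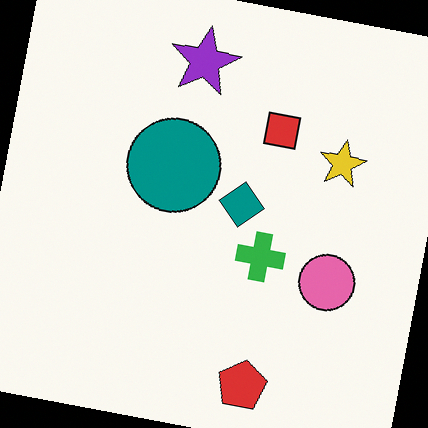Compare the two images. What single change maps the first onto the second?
This is the original image rotated clockwise by a few degrees.

Every shape is tilted by the same angle and the image corners show triangular fill wedges — a whole-image rotation by a non-right angle.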